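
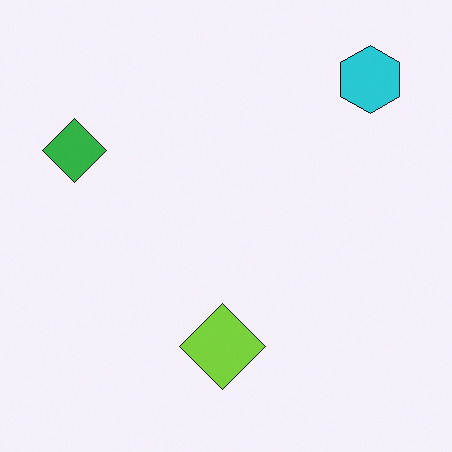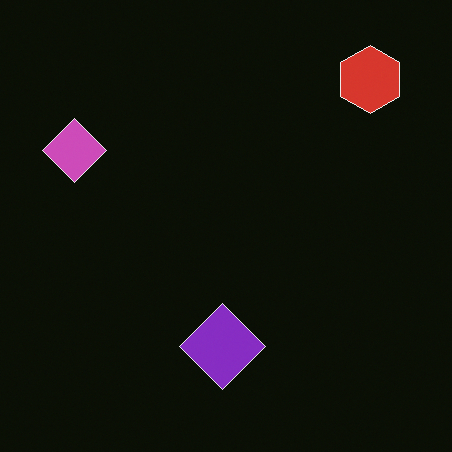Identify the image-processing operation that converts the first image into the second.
It was color-inverted (negative).

The light background has become dark and every shape's color is its complement — a photographic negative.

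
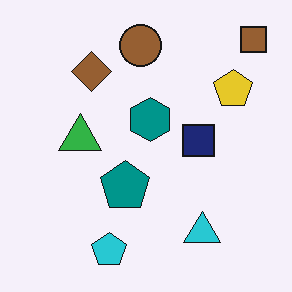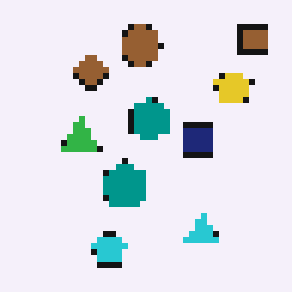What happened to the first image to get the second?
The second image is the first pixelated into visible square blocks.

Shapes are reduced to large square blocks; fine edges and outlines are lost — a downscale-then-upscale (mosaic) effect.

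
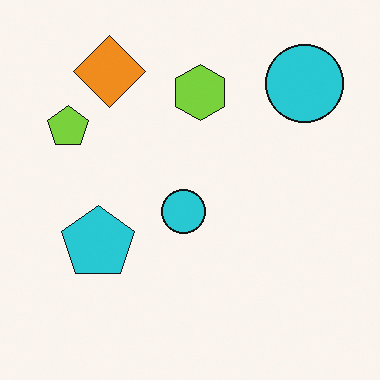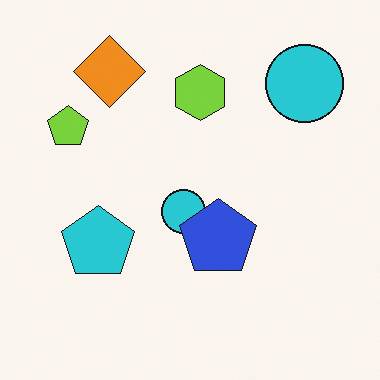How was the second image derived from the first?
This is the original image overlaid with an additional blue pentagon.

A blue pentagon appears in the second image that is absent from the first.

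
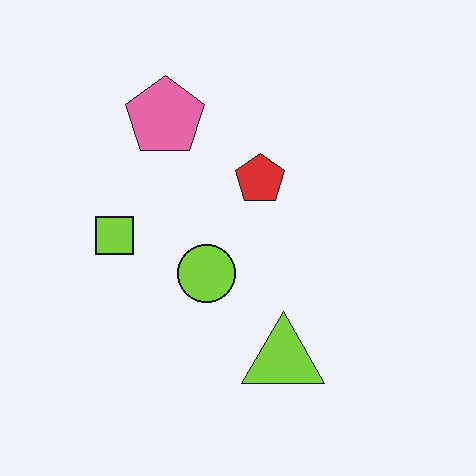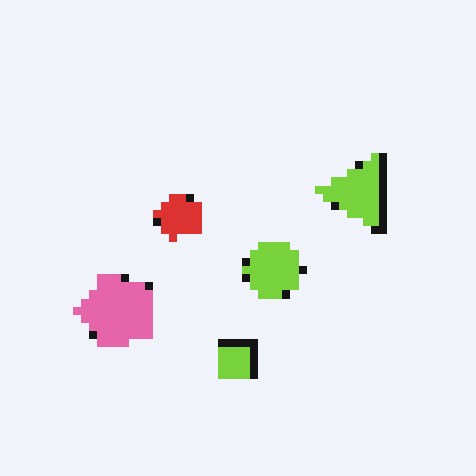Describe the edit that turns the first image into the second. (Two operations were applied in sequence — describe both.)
This is the original image rotated 90° counter-clockwise, then moderately pixelated.

The pink pentagon sits in the top of the first image and the left of the second — consistent with a whole-image 90° counter-clockwise rotation. Shapes are reduced to large square blocks; fine edges and outlines are lost — a downscale-then-upscale (mosaic) effect.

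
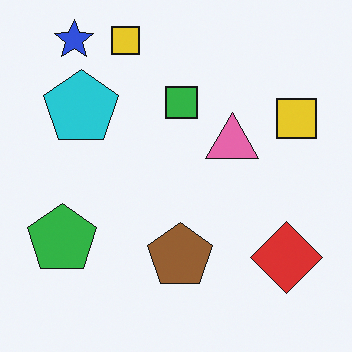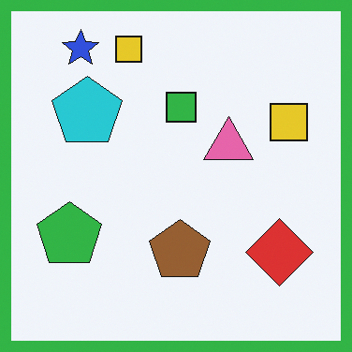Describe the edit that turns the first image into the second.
It was framed with a green border.

A solid green frame runs around the edge of the second image, with the content slightly shrunk inside it.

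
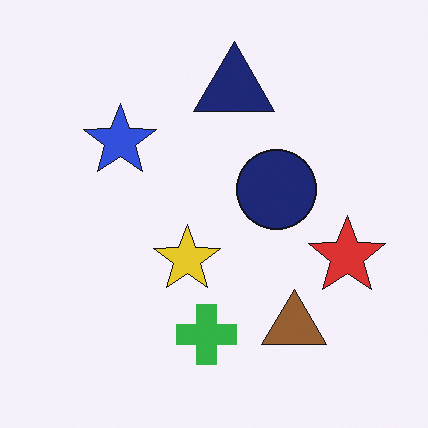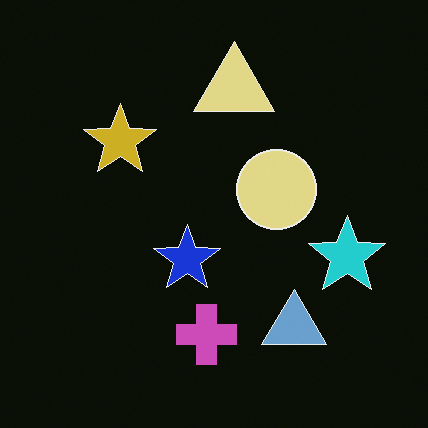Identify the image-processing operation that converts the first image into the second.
It was color-inverted (negative).

The light background has become dark and every shape's color is its complement — a photographic negative.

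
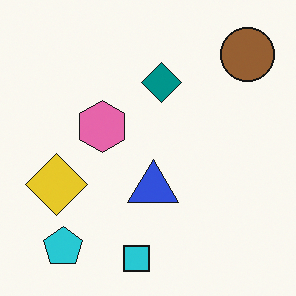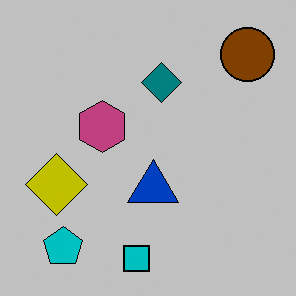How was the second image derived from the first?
It was aggressively posterized.

Each flat color has snapped to a coarser quantized level — most visibly, the near-white background has dropped to a flat grey.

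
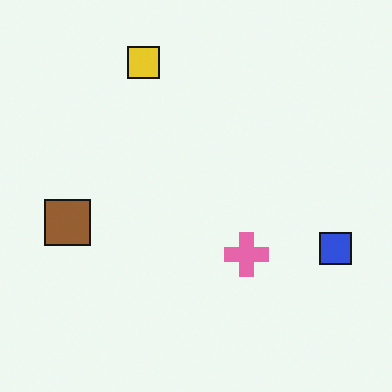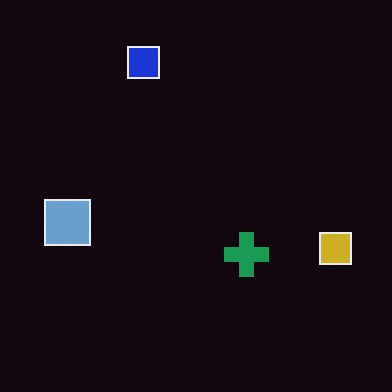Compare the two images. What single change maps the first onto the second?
This is the original image color-inverted (negative).

The light background has become dark and every shape's color is its complement — a photographic negative.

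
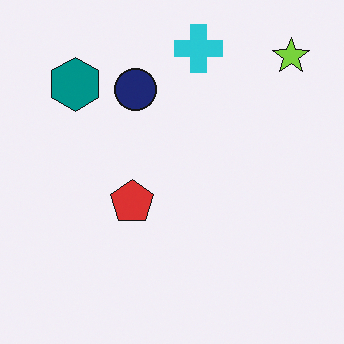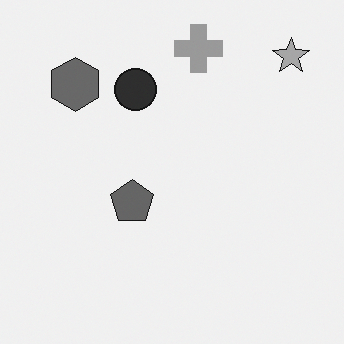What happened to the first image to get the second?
Converted to grayscale.

All color is removed — every shape is now a shade of grey.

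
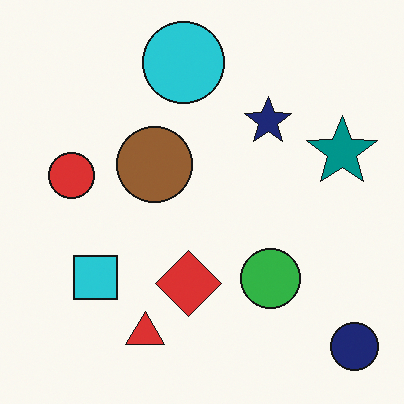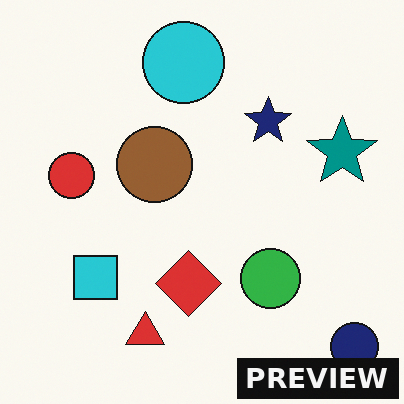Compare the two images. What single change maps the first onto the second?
This is the original image watermarked with the text "PREVIEW" in the lower-right corner.

A dark label reading "PREVIEW" appears in the lower-right corner.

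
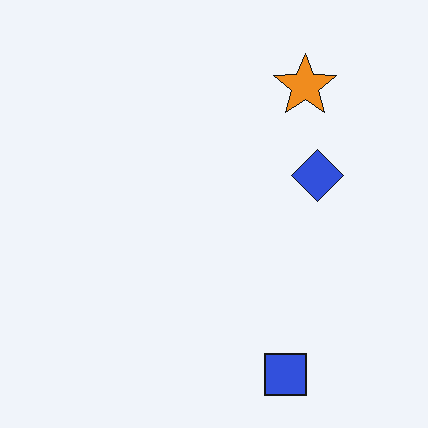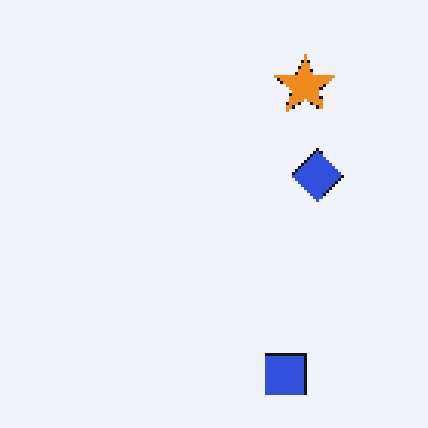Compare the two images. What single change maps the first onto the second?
It was lightly pixelated (a mild mosaic effect).

Shapes are reduced to large square blocks; fine edges and outlines are lost — a downscale-then-upscale (mosaic) effect.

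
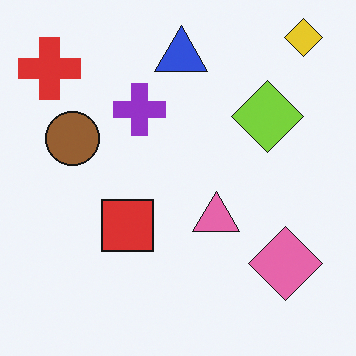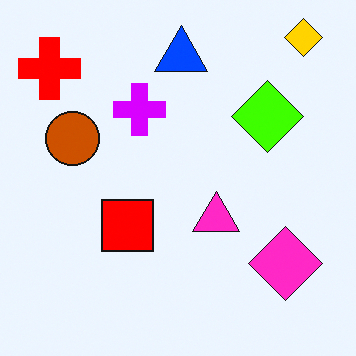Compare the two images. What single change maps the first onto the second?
The image was heavily oversaturated.

All colors are more vivid — a global saturation change.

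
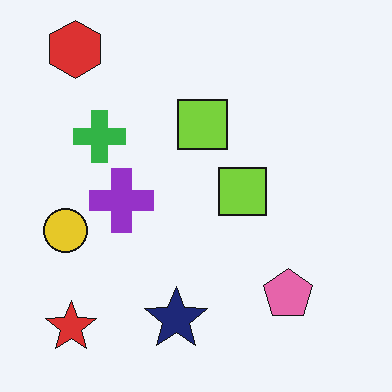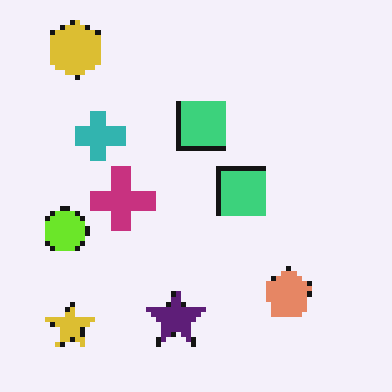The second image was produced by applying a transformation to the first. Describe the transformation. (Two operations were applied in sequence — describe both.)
The transformation is: hue-shifted by a small amount, then mildly pixelated.

Every shape's color has rotated by the same amount around the hue wheel — a uniform hue shift. Shapes are reduced to large square blocks; fine edges and outlines are lost — a downscale-then-upscale (mosaic) effect.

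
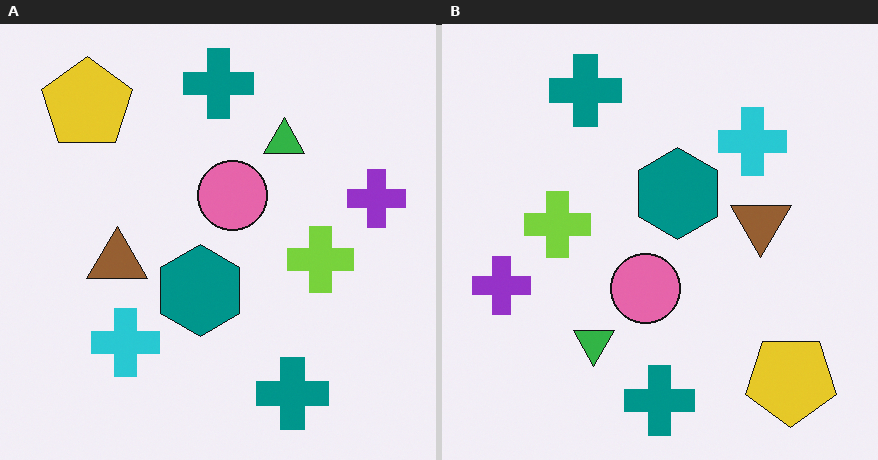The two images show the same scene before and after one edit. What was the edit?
The right (B) image is the left (A) rotated 180°.

The yellow pentagon sits in the top-left of the left (A) image and the bottom-right of the right (B) — consistent with a whole-image 180° rotation.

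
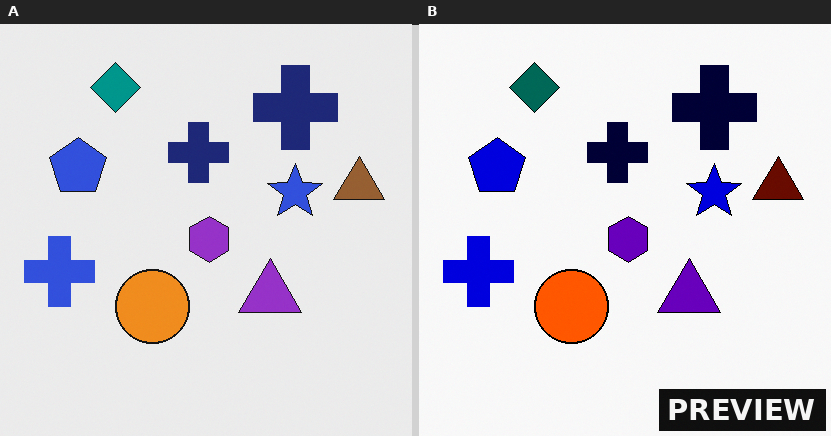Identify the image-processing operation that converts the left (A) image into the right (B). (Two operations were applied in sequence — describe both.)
It was given much higher contrast, then watermarked with the text "PREVIEW" in the lower-right corner.

Tones are pushed away from mid-grey across the whole image — a global contrast change. A dark label reading "PREVIEW" appears in the lower-right corner.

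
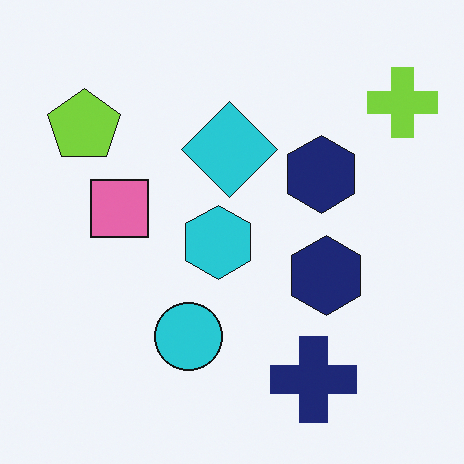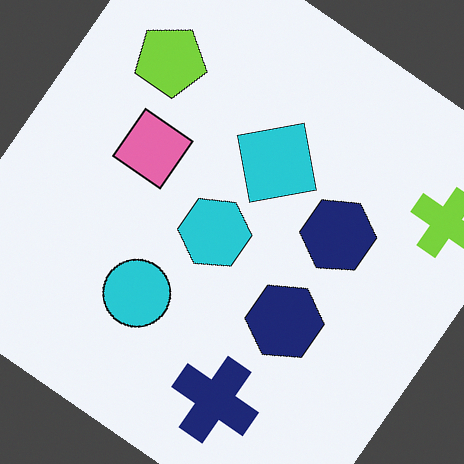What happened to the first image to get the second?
The image was rotated clockwise by a large amount — several tens of degrees.

Every shape is tilted by the same angle and the image corners show triangular fill wedges — a whole-image rotation by a non-right angle.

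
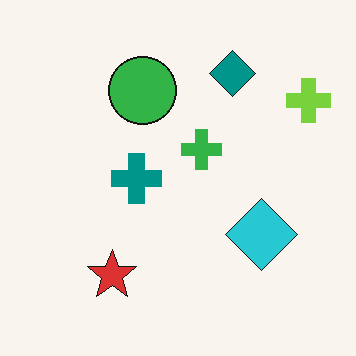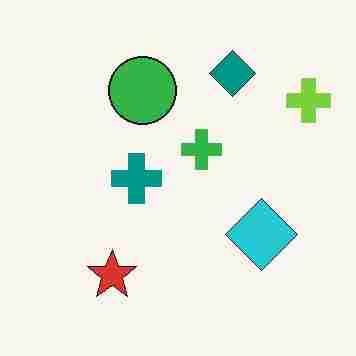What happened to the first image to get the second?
It was heavily JPEG-compressed with obvious blocking artifacts.

Blocky 8×8 compression artifacts appear around shape edges and the flat background shows ringing — characteristic JPEG degradation.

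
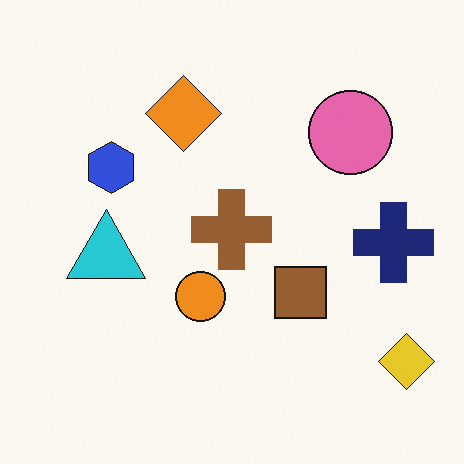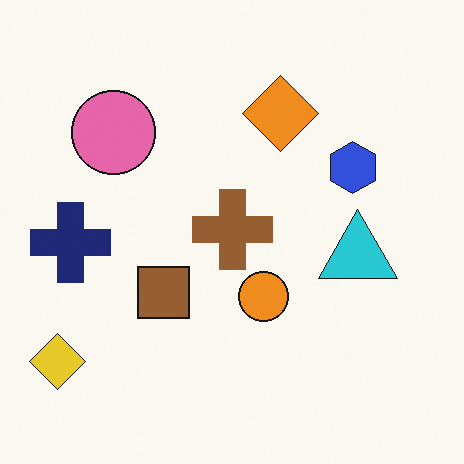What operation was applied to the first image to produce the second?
The transformation is: flipped horizontally (left ↔ right).

The yellow diamond is in the bottom-right of the first image and the bottom-left of the second — shapes on opposite sides of the vertical midline have swapped in a mirror flip.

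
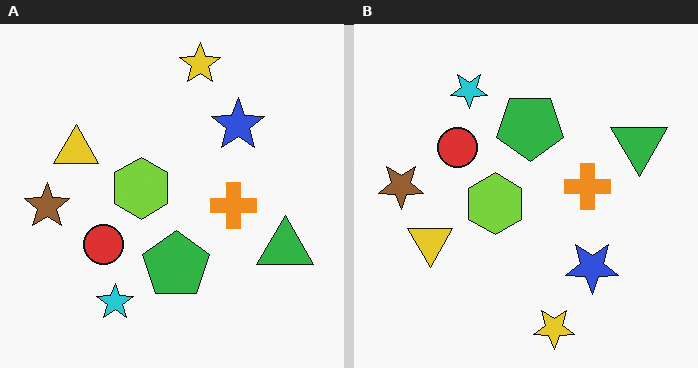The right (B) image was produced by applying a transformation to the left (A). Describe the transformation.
It was flipped vertically (top ↔ bottom).

The yellow star is in the top of the left (A) image and the bottom of the right (B) — shapes on opposite sides of the horizontal midline have swapped in a mirror flip.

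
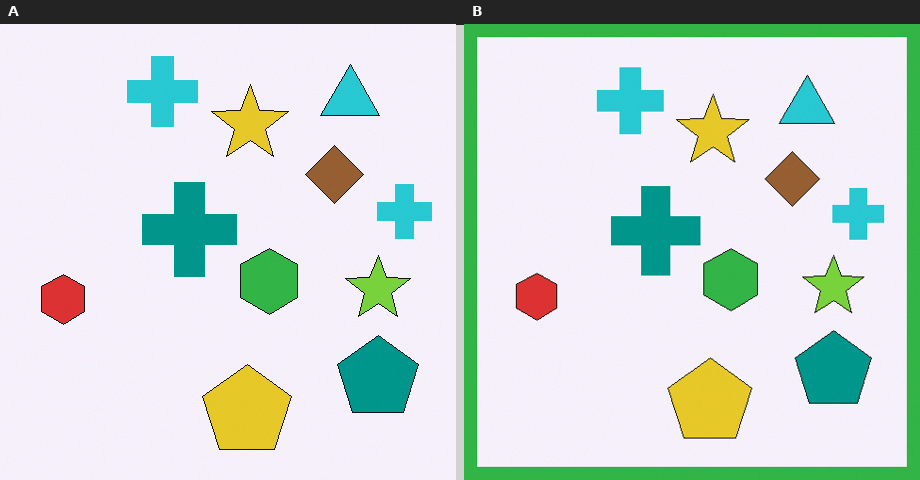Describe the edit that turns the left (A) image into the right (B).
The right (B) image is the left (A) framed with a green border.

A solid green frame runs around the edge of the right (B) image, with the content slightly shrunk inside it.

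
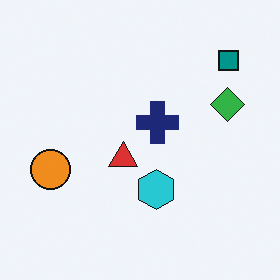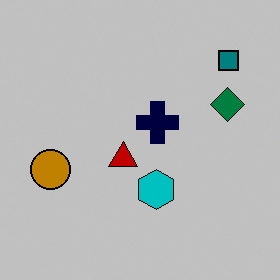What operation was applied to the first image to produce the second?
The image was aggressively posterized.

Each flat color has snapped to a coarser quantized level — most visibly, the near-white background has dropped to a flat grey.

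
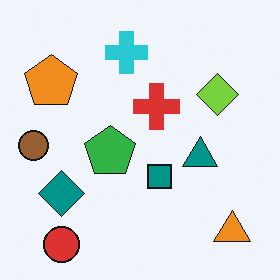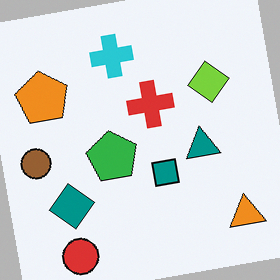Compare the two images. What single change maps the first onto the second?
The image was rotated counter-clockwise by a few degrees.

Every shape is tilted by the same angle and the image corners show triangular fill wedges — a whole-image rotation by a non-right angle.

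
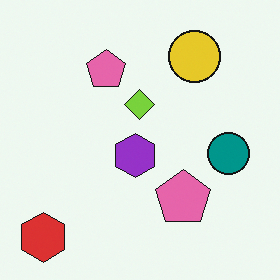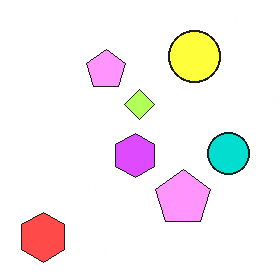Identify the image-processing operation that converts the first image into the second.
The transformation is: noticeably brightened.

Every pixel — background and shapes alike — is uniformly brightened.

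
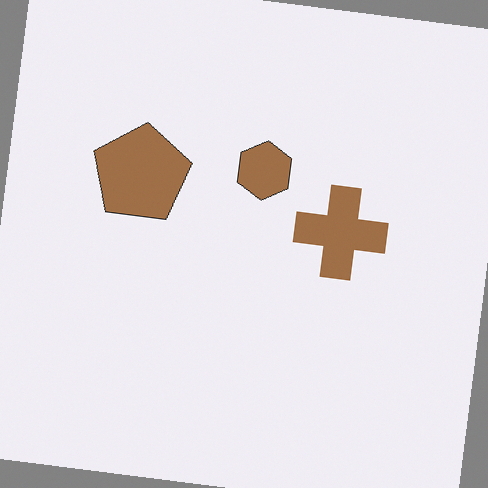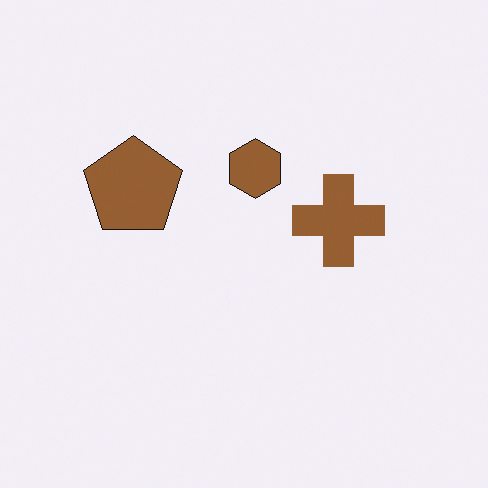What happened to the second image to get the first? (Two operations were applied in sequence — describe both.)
The transformation is: given slightly reduced contrast, then rotated clockwise by a few degrees.

Tones are pushed toward mid-grey across the whole image — a global contrast change. Every shape is tilted by the same angle and the image corners show triangular fill wedges — a whole-image rotation by a non-right angle.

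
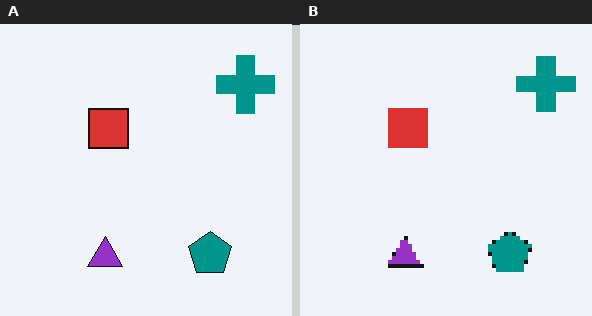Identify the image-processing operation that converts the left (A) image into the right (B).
This is the original image mildly pixelated.

Shapes are reduced to large square blocks; fine edges and outlines are lost — a downscale-then-upscale (mosaic) effect.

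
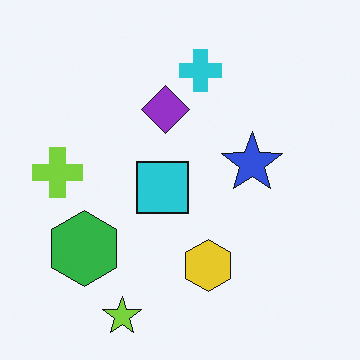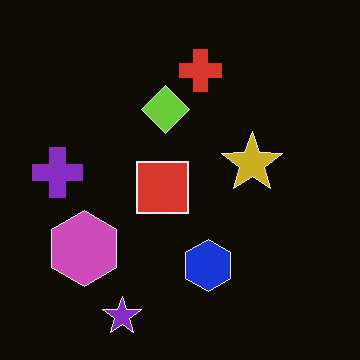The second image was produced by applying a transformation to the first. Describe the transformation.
This is the original image color-inverted (negative).

The light background has become dark and every shape's color is its complement — a photographic negative.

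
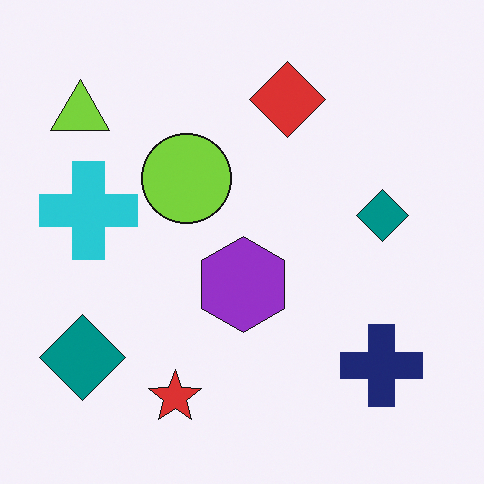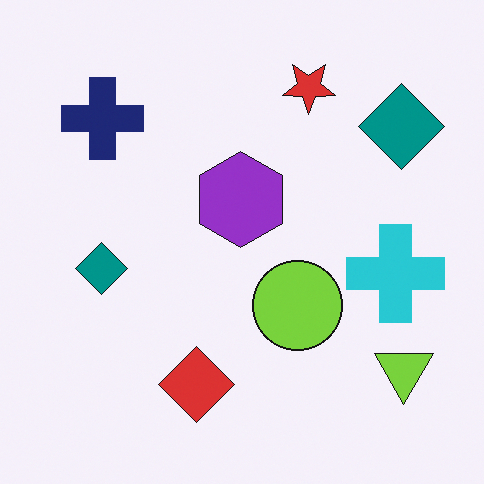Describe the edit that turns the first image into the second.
The transformation is: rotated 180°.

The lime triangle sits in the top-left of the first image and the bottom-right of the second — consistent with a whole-image 180° rotation.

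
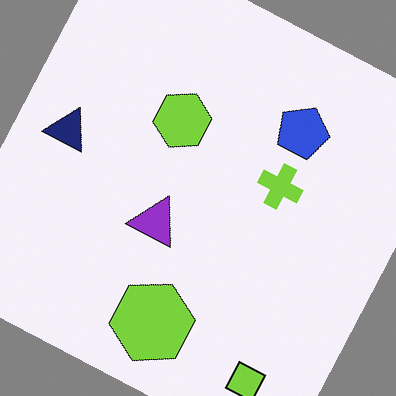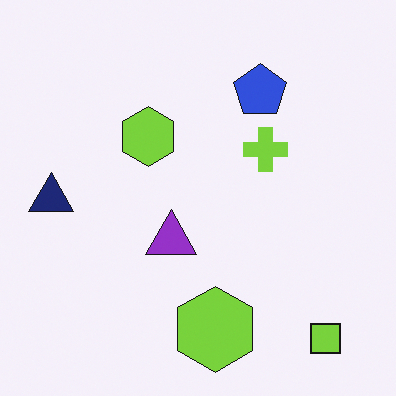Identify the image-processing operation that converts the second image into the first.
This is the original image rotated clockwise by a moderate amount.

Every shape is tilted by the same angle and the image corners show triangular fill wedges — a whole-image rotation by a non-right angle.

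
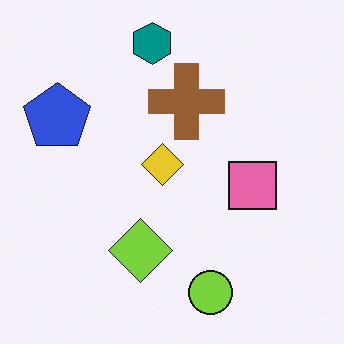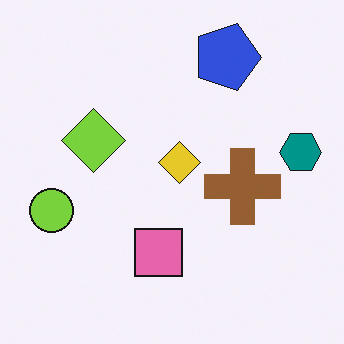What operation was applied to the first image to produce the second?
The transformation is: rotated 90° clockwise.

The teal hexagon sits in the top of the first image and the right of the second — consistent with a whole-image 90° clockwise rotation.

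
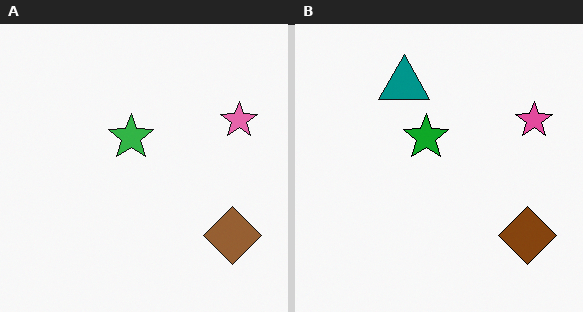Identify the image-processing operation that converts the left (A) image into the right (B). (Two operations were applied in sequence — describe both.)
This is the original image given slightly increased contrast, then overlaid with an additional teal triangle.

Tones are pushed away from mid-grey across the whole image — a global contrast change. A teal triangle appears in the right (B) image that is absent from the left (A).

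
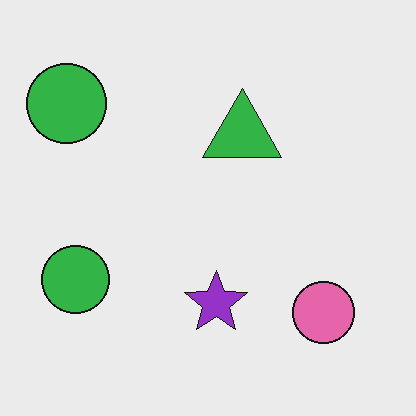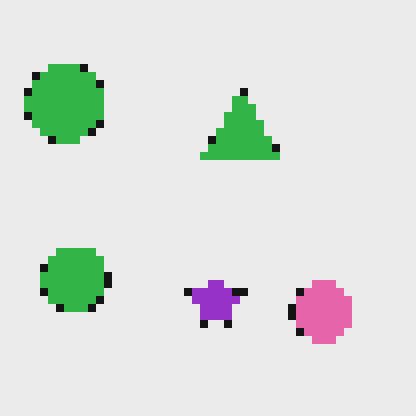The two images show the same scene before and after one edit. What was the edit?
It was pixelated into visible square blocks.

Shapes are reduced to large square blocks; fine edges and outlines are lost — a downscale-then-upscale (mosaic) effect.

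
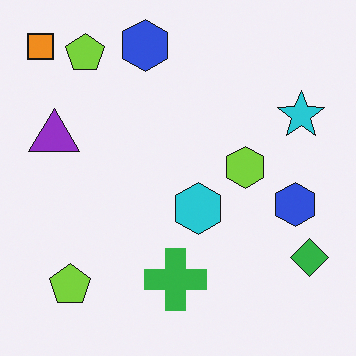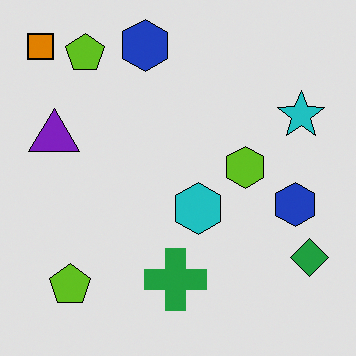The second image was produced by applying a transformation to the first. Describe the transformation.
The second image is the first moderately posterized.

Each flat color has snapped to a coarser quantized level — most visibly, the near-white background has dropped to a flat grey.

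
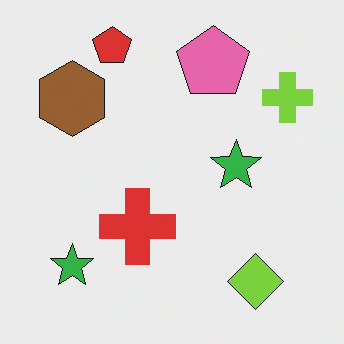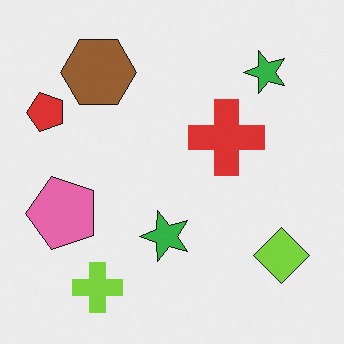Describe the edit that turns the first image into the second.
The image was transposed (reflected across the top-left ↔ bottom-right diagonal).

Shapes have swapped their row and column positions — what was in the top-right is now in the bottom-left — a diagonal reflection.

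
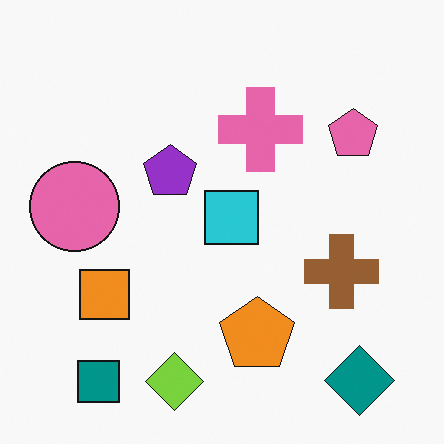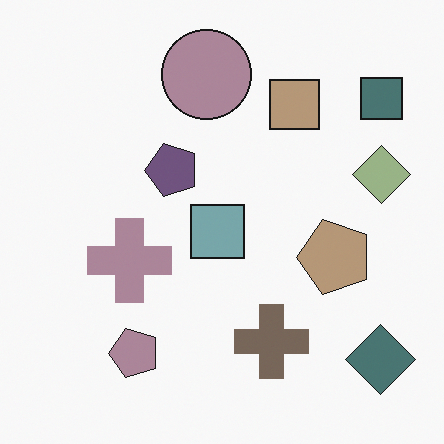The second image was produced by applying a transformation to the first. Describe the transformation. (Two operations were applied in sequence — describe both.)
The second image is the first transposed (reflected across the top-left ↔ bottom-right diagonal), then heavily desaturated.

Shapes have swapped their row and column positions — what was in the top-right is now in the bottom-left — a diagonal reflection. All colors are more muted and greyish — a global saturation change.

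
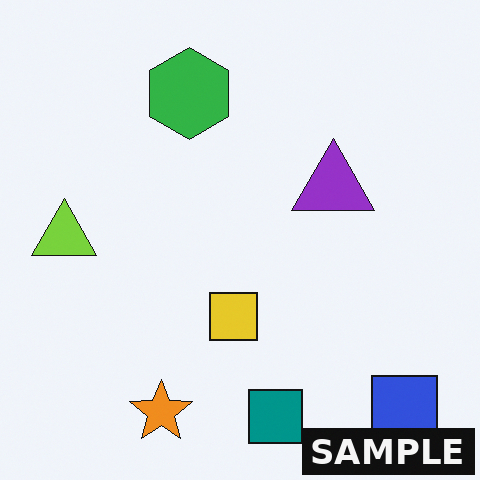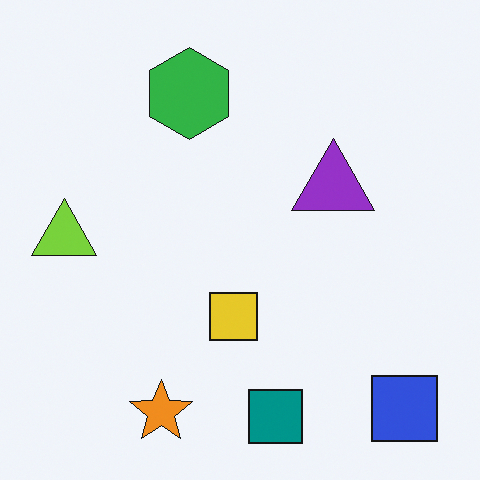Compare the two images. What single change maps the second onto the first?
Watermarked with the text "SAMPLE" in the lower-right corner.

A dark label reading "SAMPLE" appears in the lower-right corner.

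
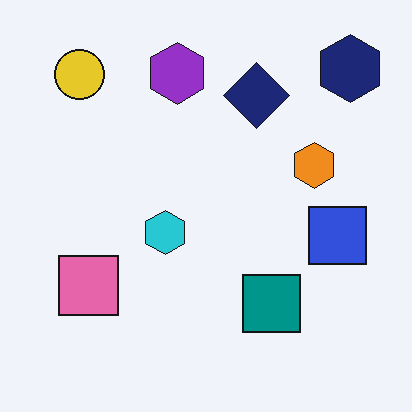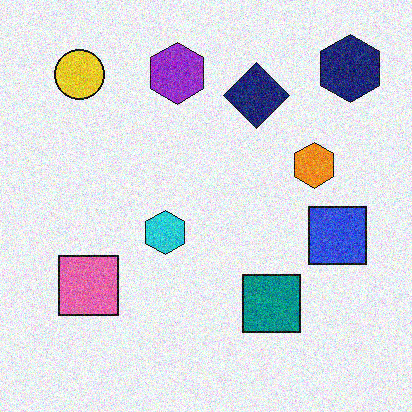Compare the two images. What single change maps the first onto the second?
This is the original image degraded with moderate additive noise.

Random speckle covers the whole image, including the flat background.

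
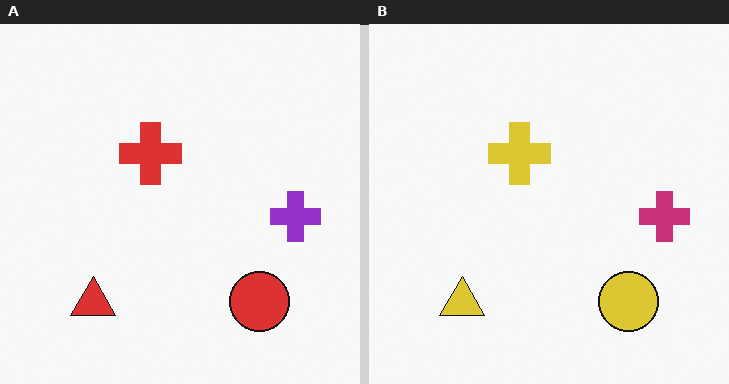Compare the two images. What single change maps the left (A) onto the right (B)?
Hue-shifted slightly.

Every shape's color has rotated by the same amount around the hue wheel — a uniform hue shift.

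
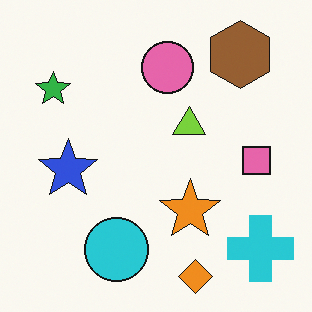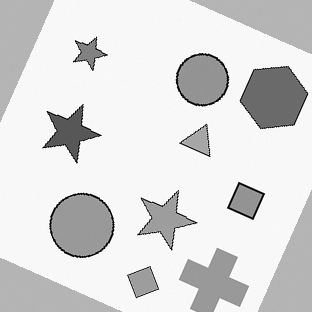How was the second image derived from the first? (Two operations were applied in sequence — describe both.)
Converted to grayscale, then rotated clockwise by a moderate amount.

All color is removed — every shape is now a shade of grey. Every shape is tilted by the same angle and the image corners show triangular fill wedges — a whole-image rotation by a non-right angle.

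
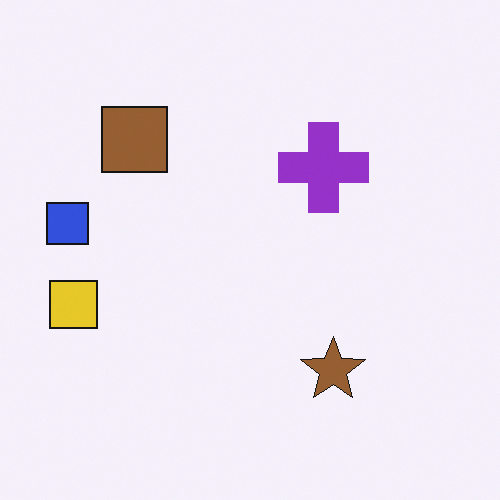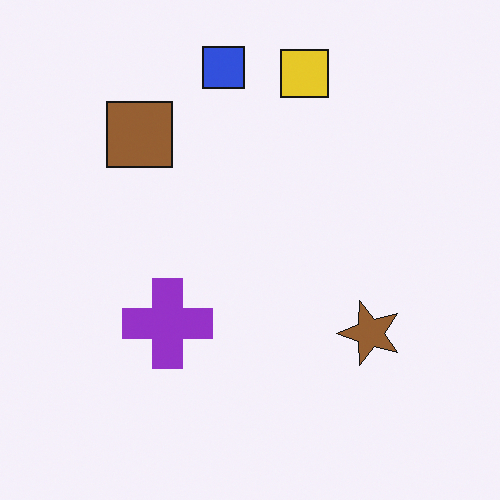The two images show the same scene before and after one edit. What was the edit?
The transformation is: transposed (reflected across the top-left ↔ bottom-right diagonal).

Shapes have swapped their row and column positions — what was in the top-right is now in the bottom-left — a diagonal reflection.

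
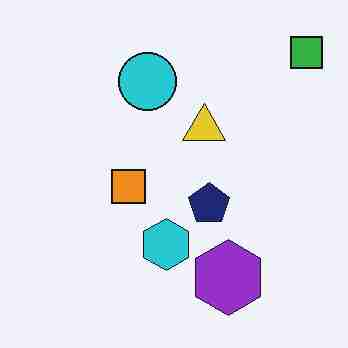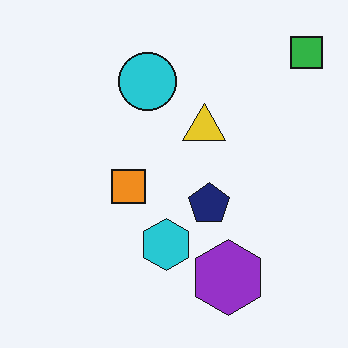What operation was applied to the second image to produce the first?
This is the original image degraded with heavy JPEG compression.

Blocky 8×8 compression artifacts appear around shape edges and the flat background shows ringing — characteristic JPEG degradation.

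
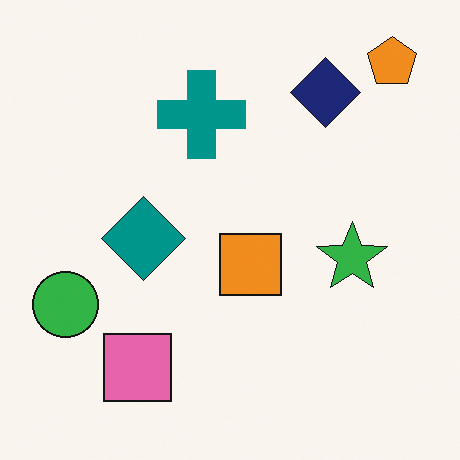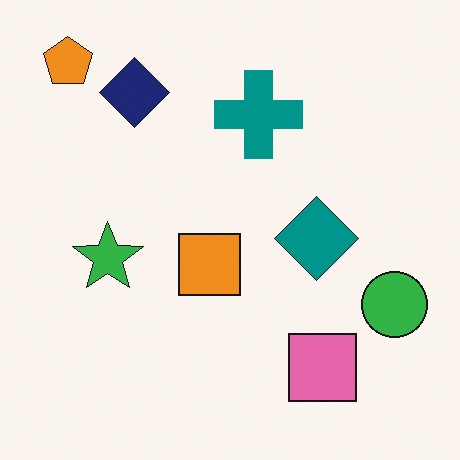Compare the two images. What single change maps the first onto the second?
This is the original image flipped horizontally (left ↔ right).

The green circle is in the left of the first image and the right of the second — shapes on opposite sides of the vertical midline have swapped in a mirror flip.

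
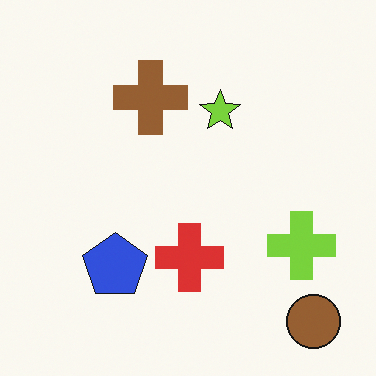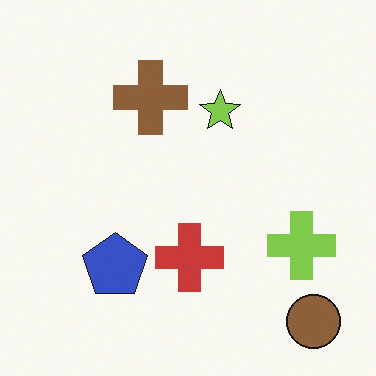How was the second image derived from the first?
It was slightly desaturated.

All colors are more muted and greyish — a global saturation change.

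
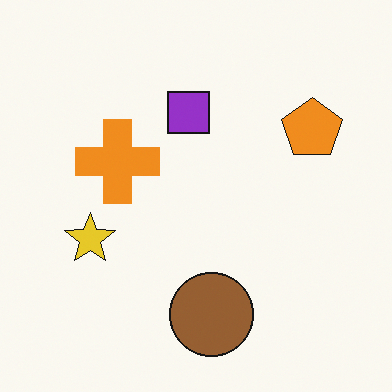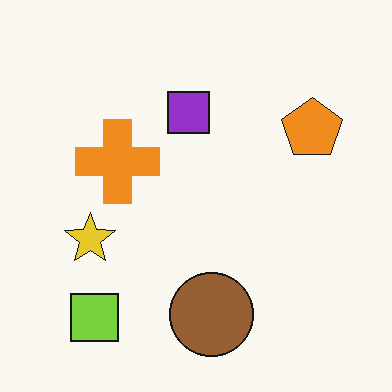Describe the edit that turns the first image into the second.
Overlaid with an additional lime square.

A lime square appears in the second image that is absent from the first.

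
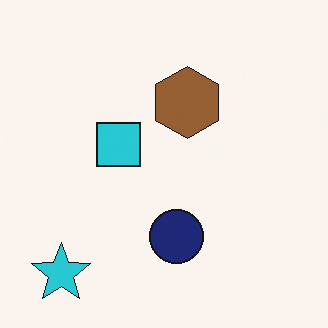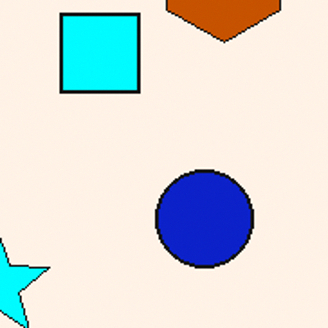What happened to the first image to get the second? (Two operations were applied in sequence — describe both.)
The image was heavily oversaturated, then cropped to a noticeably smaller region and rescaled.

All colors are more vivid — a global saturation change. The visible shapes are larger and the field of view is narrower; shapes near the original edges may be partly or wholly outside the frame — a crop-and-rescale.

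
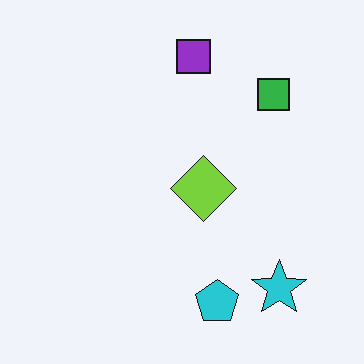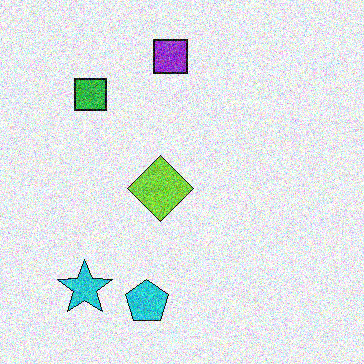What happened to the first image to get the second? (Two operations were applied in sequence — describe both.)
The image was flipped horizontally (left ↔ right), then degraded with strong gaussian noise.

The cyan star is in the bottom-right of the first image and the bottom-left of the second — shapes on opposite sides of the vertical midline have swapped in a mirror flip. Random speckle covers the whole image, including the flat background.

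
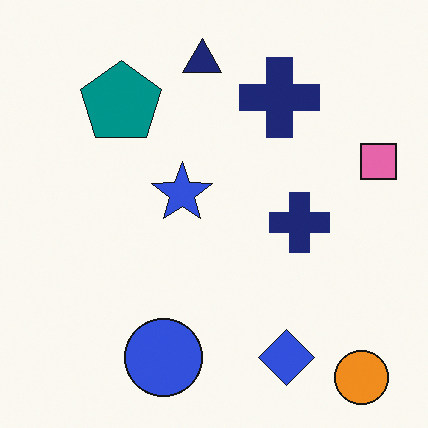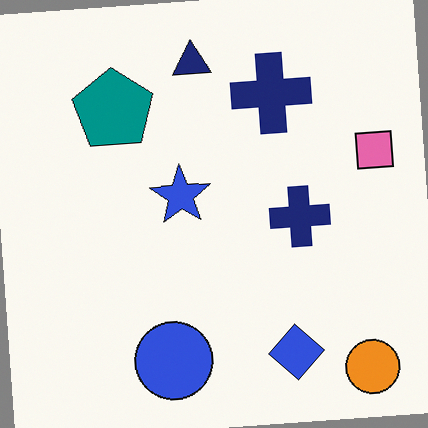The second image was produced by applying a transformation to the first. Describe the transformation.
The transformation is: rotated counter-clockwise by a small amount.

Every shape is tilted by the same angle and the image corners show triangular fill wedges — a whole-image rotation by a non-right angle.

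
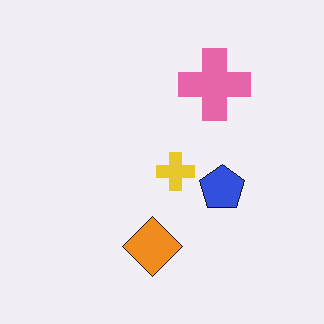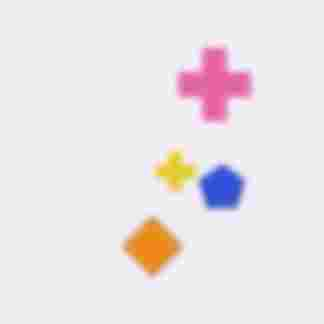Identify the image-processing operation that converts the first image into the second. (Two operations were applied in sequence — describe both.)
This is the original image moderately blurred, then heavily JPEG-compressed with obvious blocking artifacts.

Shape edges and outlines are uniformly softened across the whole image. Blocky 8×8 compression artifacts appear around shape edges and the flat background shows ringing — characteristic JPEG degradation.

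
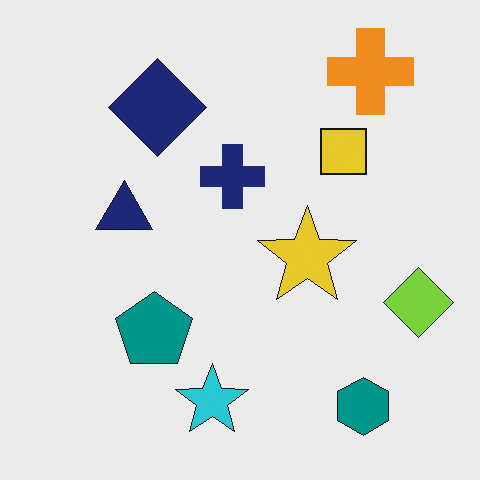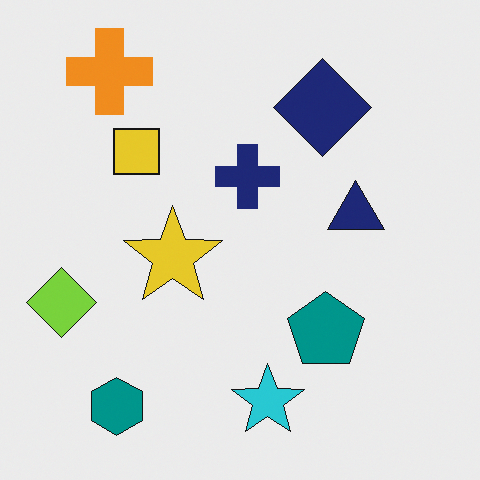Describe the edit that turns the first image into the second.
This is the original image flipped horizontally (left ↔ right).

The lime diamond is in the right of the first image and the left of the second — shapes on opposite sides of the vertical midline have swapped in a mirror flip.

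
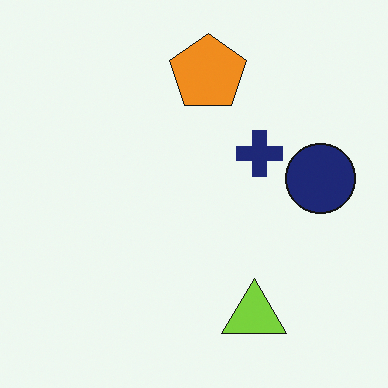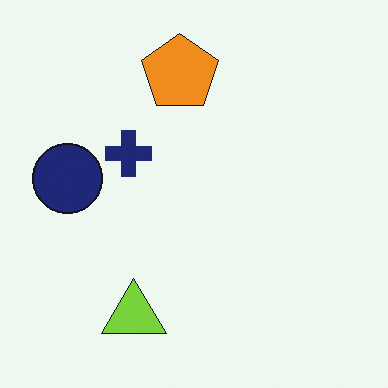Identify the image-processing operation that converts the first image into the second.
This is the original image flipped horizontally (left ↔ right).

The navy circle is in the right of the first image and the left of the second — shapes on opposite sides of the vertical midline have swapped in a mirror flip.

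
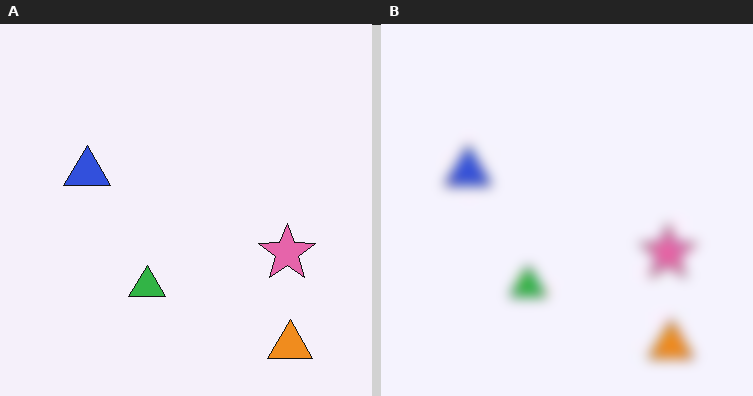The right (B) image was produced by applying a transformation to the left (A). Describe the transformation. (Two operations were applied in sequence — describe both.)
The transformation is: heavily JPEG-compressed with obvious blocking artifacts, then heavily blurred.

Blocky 8×8 compression artifacts appear around shape edges and the flat background shows ringing — characteristic JPEG degradation. Shape edges and outlines are uniformly softened across the whole image.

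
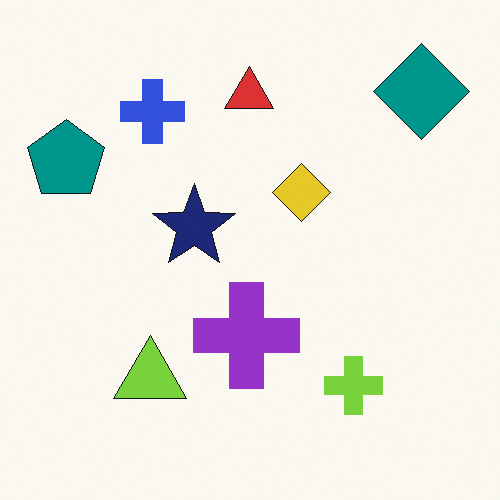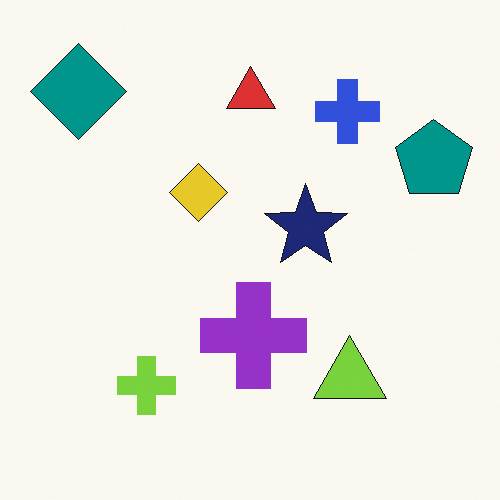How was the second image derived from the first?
The image was flipped horizontally (left ↔ right).

The teal pentagon is in the top-left of the first image and the top-right of the second — shapes on opposite sides of the vertical midline have swapped in a mirror flip.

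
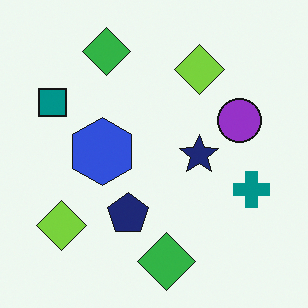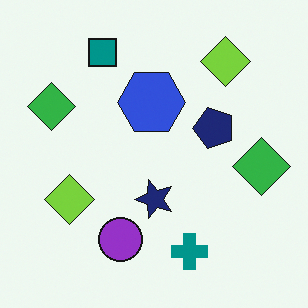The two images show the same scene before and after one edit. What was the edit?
It was transposed (reflected across the top-left ↔ bottom-right diagonal).

Shapes have swapped their row and column positions — what was in the top-right is now in the bottom-left — a diagonal reflection.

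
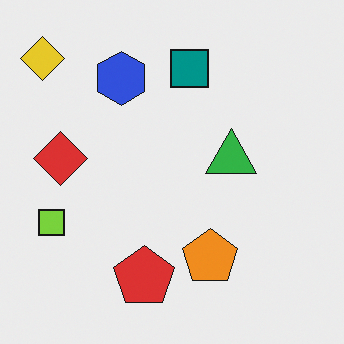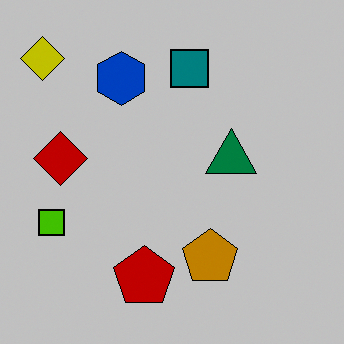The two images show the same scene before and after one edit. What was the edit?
This is the original image aggressively posterized.

Each flat color has snapped to a coarser quantized level — most visibly, the near-white background has dropped to a flat grey.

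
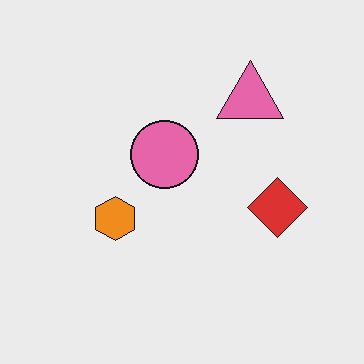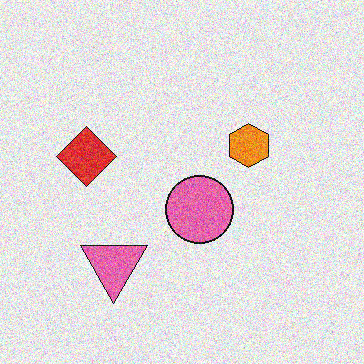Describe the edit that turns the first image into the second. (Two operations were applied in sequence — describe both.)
The image was rotated 180°, then degraded with moderate additive noise.

The pink triangle sits in the top-right of the first image and the bottom-left of the second — consistent with a whole-image 180° rotation. Random speckle covers the whole image, including the flat background.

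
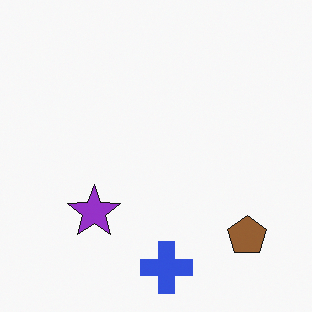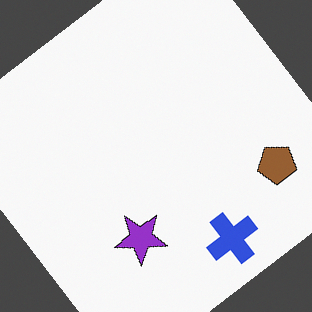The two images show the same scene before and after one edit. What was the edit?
It was rotated counter-clockwise by a large amount — several tens of degrees.

Every shape is tilted by the same angle and the image corners show triangular fill wedges — a whole-image rotation by a non-right angle.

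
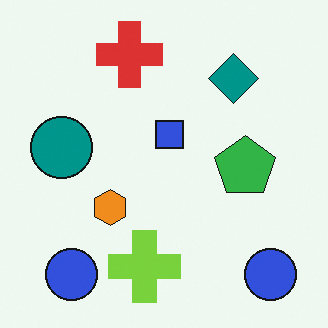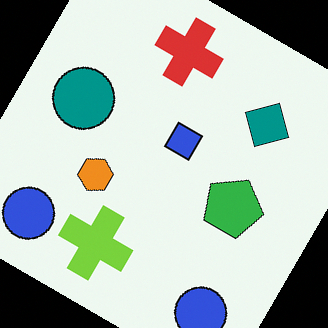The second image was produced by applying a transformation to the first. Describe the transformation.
The second image is the first rotated clockwise by a large amount — several tens of degrees.

Every shape is tilted by the same angle and the image corners show triangular fill wedges — a whole-image rotation by a non-right angle.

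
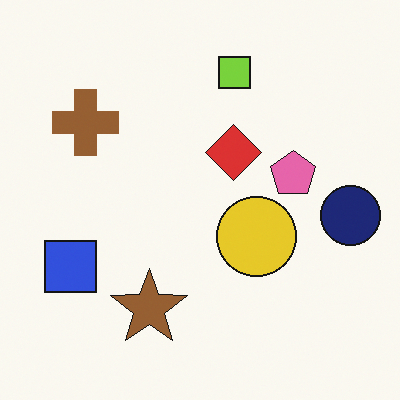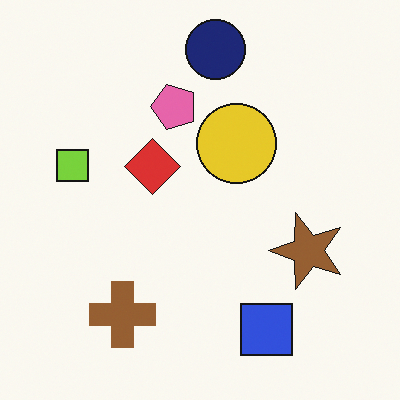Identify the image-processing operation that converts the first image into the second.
The transformation is: rotated 90° counter-clockwise.

The navy circle sits in the right of the first image and the top of the second — consistent with a whole-image 90° counter-clockwise rotation.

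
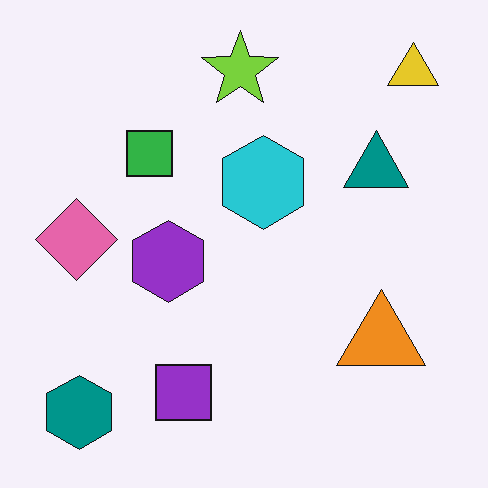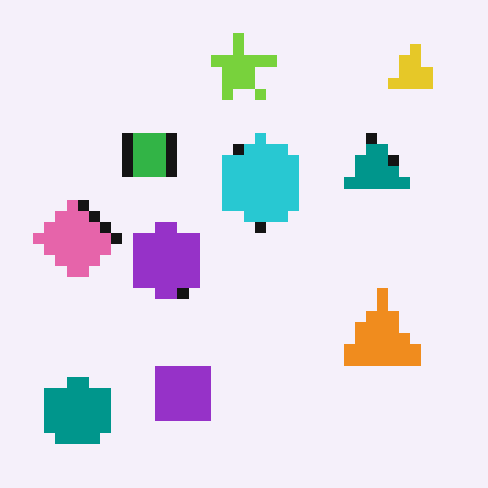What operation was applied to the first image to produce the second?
The second image is the first heavily pixelated into large blocks.

Shapes are reduced to large square blocks; fine edges and outlines are lost — a downscale-then-upscale (mosaic) effect.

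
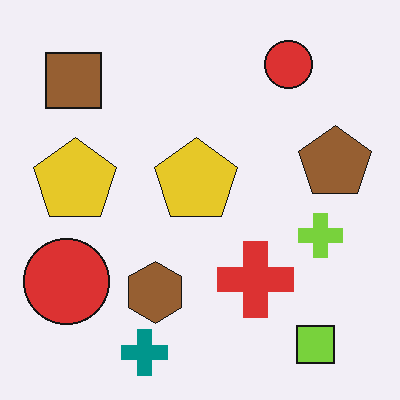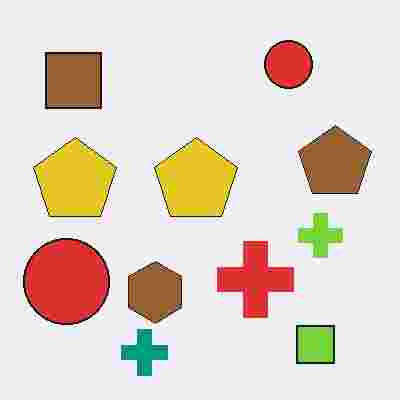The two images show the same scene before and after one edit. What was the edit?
The second image is the first heavily JPEG-compressed with obvious blocking artifacts.

Blocky 8×8 compression artifacts appear around shape edges and the flat background shows ringing — characteristic JPEG degradation.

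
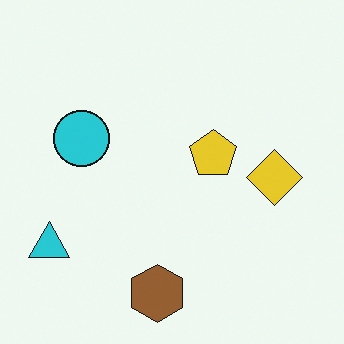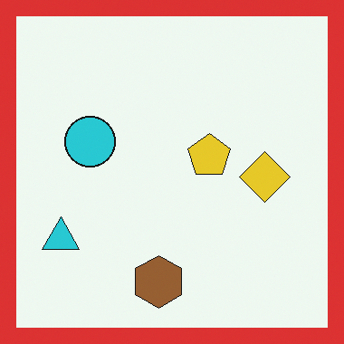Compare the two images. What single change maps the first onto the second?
The second image is the first framed with a red border.

A solid red frame runs around the edge of the second image, with the content slightly shrunk inside it.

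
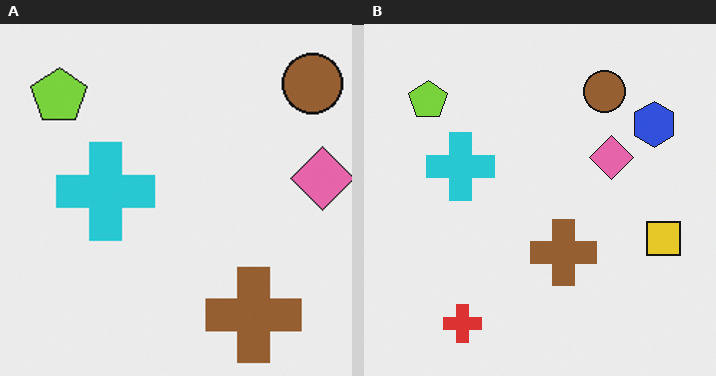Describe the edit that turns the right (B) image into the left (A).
The left (A) image is the right (B) cropped to a modestly smaller region and rescaled.

The visible shapes are larger and the field of view is narrower; shapes near the original edges may be partly or wholly outside the frame — a crop-and-rescale.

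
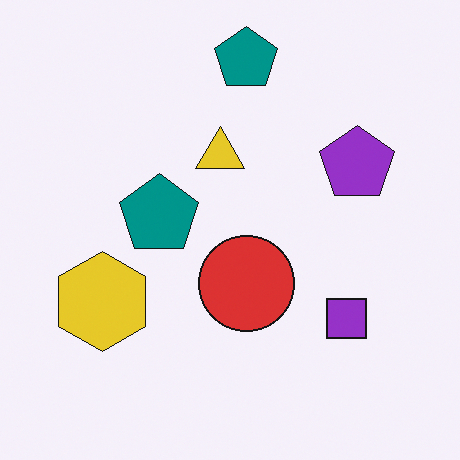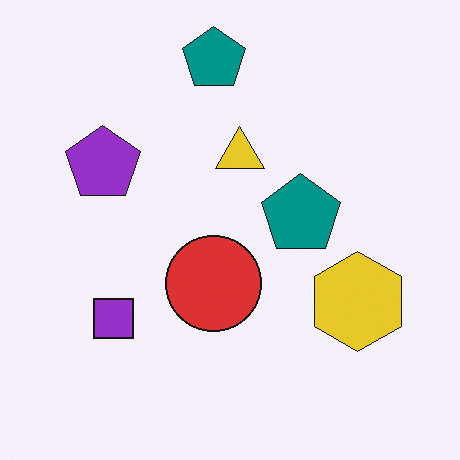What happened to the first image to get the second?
The image was flipped horizontally (left ↔ right).

The yellow hexagon is in the left of the first image and the right of the second — shapes on opposite sides of the vertical midline have swapped in a mirror flip.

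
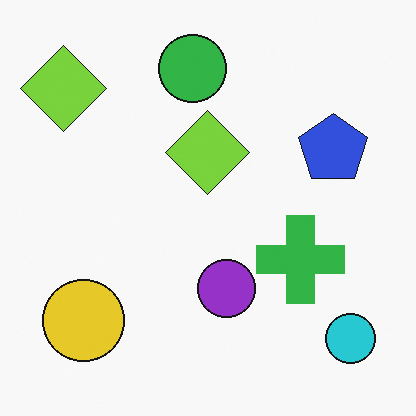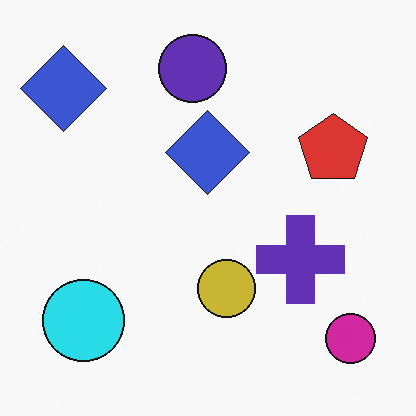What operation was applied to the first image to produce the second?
Hue-shifted by a moderate amount.

Every shape's color has rotated by the same amount around the hue wheel — a uniform hue shift.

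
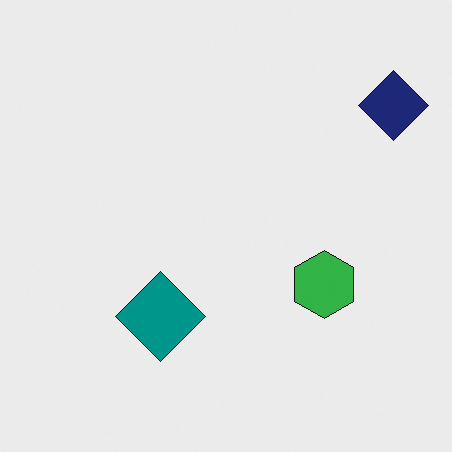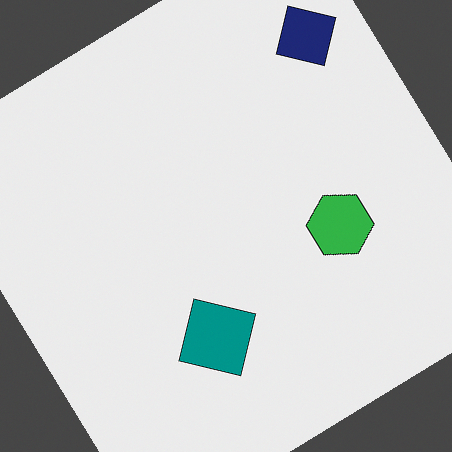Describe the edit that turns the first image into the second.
This is the original image rotated counter-clockwise by a large amount — several tens of degrees.

Every shape is tilted by the same angle and the image corners show triangular fill wedges — a whole-image rotation by a non-right angle.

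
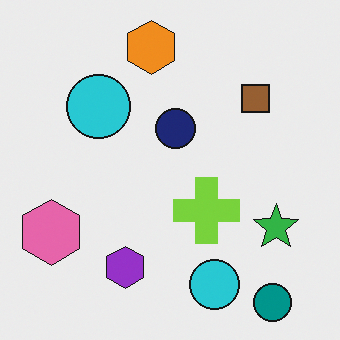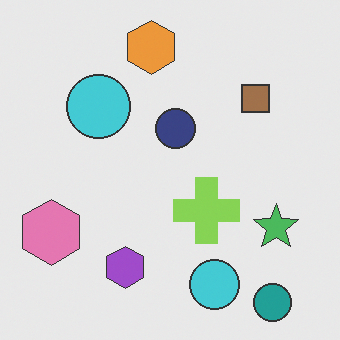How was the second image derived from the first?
The second image is the first given slightly reduced contrast.

Tones are pushed toward mid-grey across the whole image — a global contrast change.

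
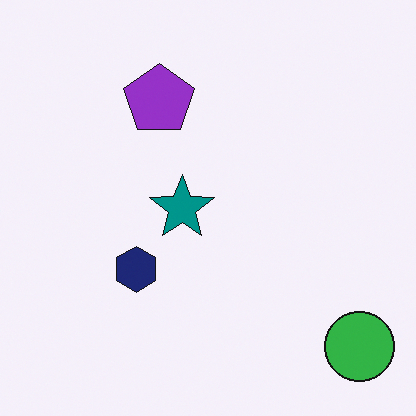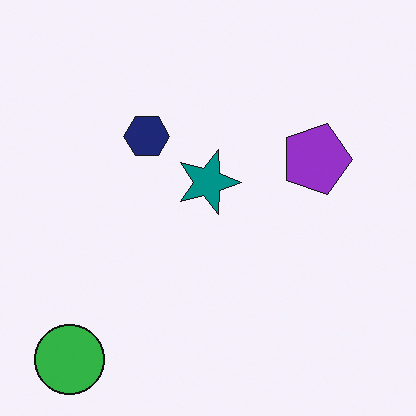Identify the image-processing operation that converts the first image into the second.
This is the original image rotated 90° clockwise.

The green circle sits in the bottom-right of the first image and the bottom-left of the second — consistent with a whole-image 90° clockwise rotation.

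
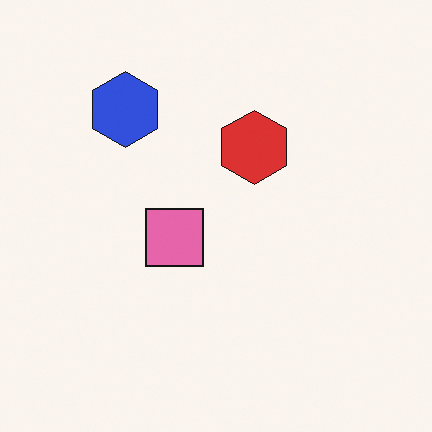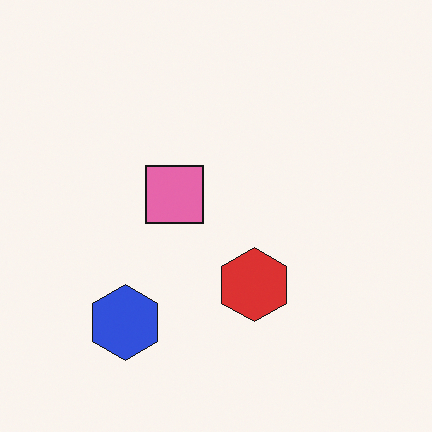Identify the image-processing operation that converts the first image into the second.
Flipped vertically (top ↔ bottom).

The blue hexagon is in the top-left of the first image and the bottom-left of the second — shapes on opposite sides of the horizontal midline have swapped in a mirror flip.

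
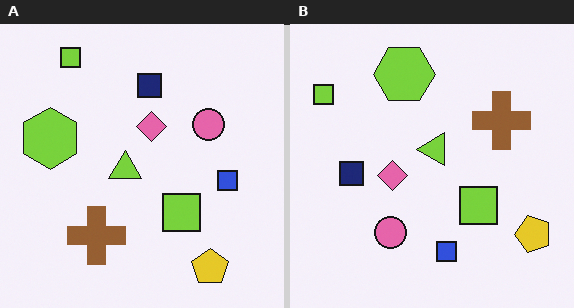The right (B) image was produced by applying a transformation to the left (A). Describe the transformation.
The right (B) image is the left (A) transposed (reflected across the top-left ↔ bottom-right diagonal).

Shapes have swapped their row and column positions — what was in the top-right is now in the bottom-left — a diagonal reflection.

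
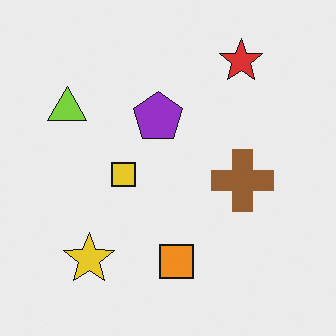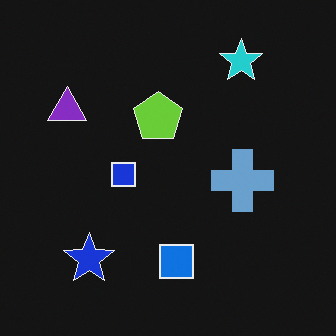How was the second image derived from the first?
The second image is the first color-inverted (negative).

The light background has become dark and every shape's color is its complement — a photographic negative.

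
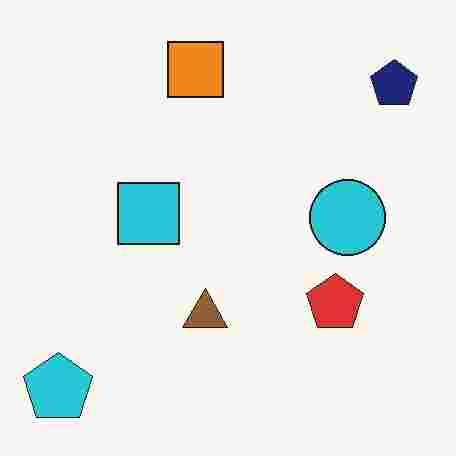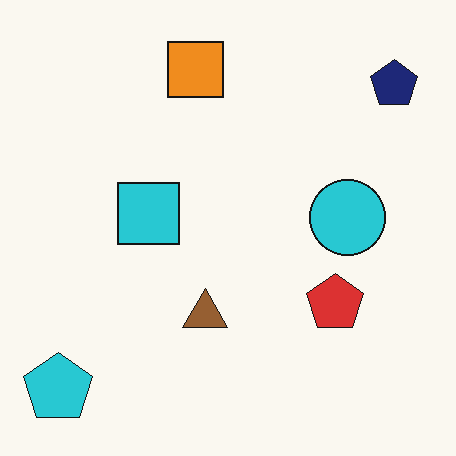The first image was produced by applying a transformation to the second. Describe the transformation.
This is the original image heavily JPEG-compressed with obvious blocking artifacts.

Blocky 8×8 compression artifacts appear around shape edges and the flat background shows ringing — characteristic JPEG degradation.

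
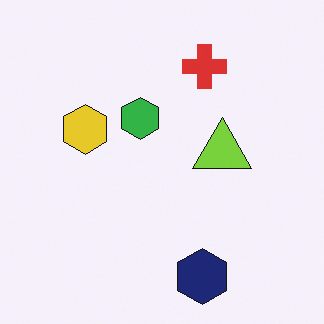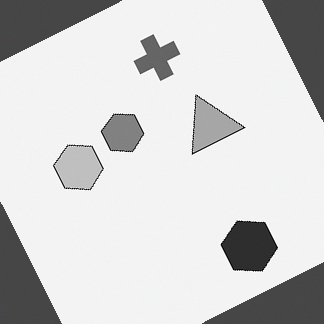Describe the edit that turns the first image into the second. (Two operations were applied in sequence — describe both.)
It was converted to grayscale, then rotated counter-clockwise by a clearly visible amount.

All color is removed — every shape is now a shade of grey. Every shape is tilted by the same angle and the image corners show triangular fill wedges — a whole-image rotation by a non-right angle.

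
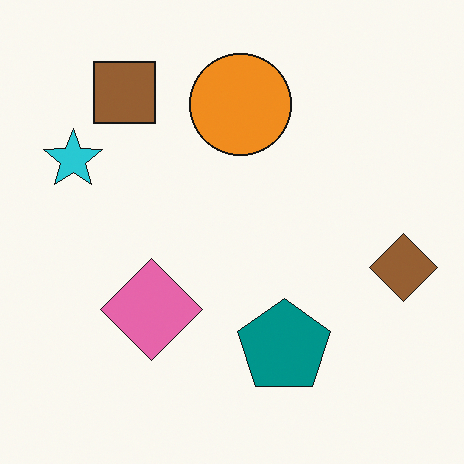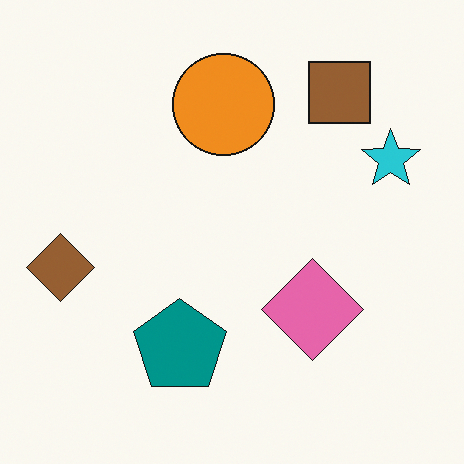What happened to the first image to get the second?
Flipped horizontally (left ↔ right).

The brown diamond is in the right of the first image and the left of the second — shapes on opposite sides of the vertical midline have swapped in a mirror flip.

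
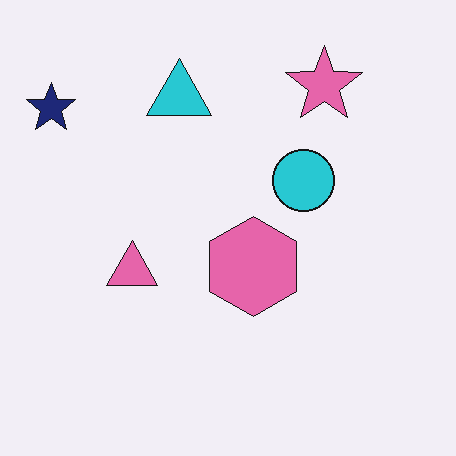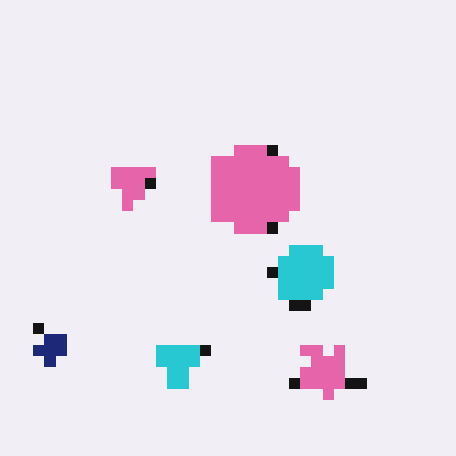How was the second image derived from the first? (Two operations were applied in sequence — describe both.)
The transformation is: flipped vertically (top ↔ bottom), then coarsely pixelated.

The pink star is in the top-right of the first image and the bottom-right of the second — shapes on opposite sides of the horizontal midline have swapped in a mirror flip. Shapes are reduced to large square blocks; fine edges and outlines are lost — a downscale-then-upscale (mosaic) effect.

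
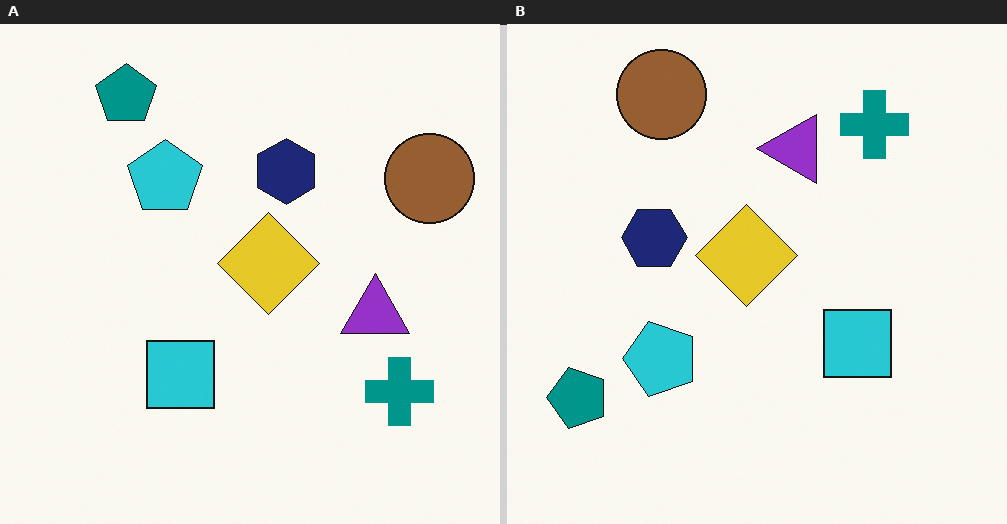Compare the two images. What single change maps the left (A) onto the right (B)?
Rotated 90° counter-clockwise.

The teal pentagon sits in the top-left of the left (A) image and the bottom-left of the right (B) — consistent with a whole-image 90° counter-clockwise rotation.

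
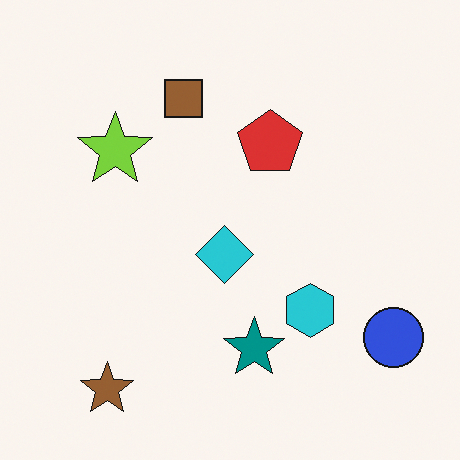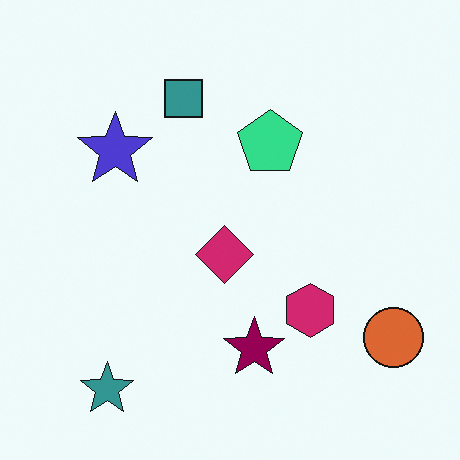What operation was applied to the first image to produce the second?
It was hue-shifted through roughly a third of the color wheel.

Every shape's color has rotated by the same amount around the hue wheel — a uniform hue shift.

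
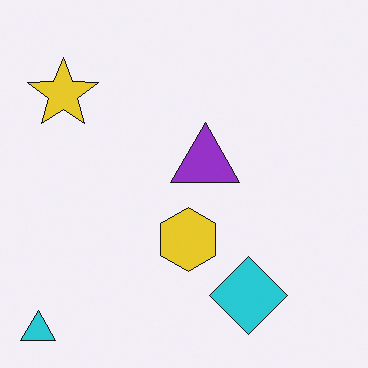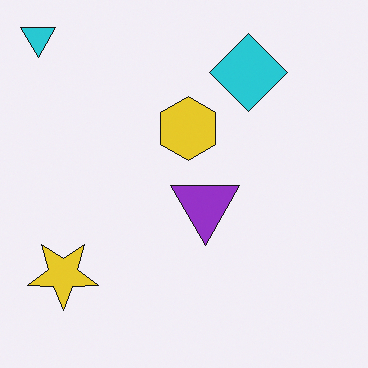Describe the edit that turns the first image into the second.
It was flipped vertically (top ↔ bottom).

The cyan triangle is in the bottom-left of the first image and the top-left of the second — shapes on opposite sides of the horizontal midline have swapped in a mirror flip.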